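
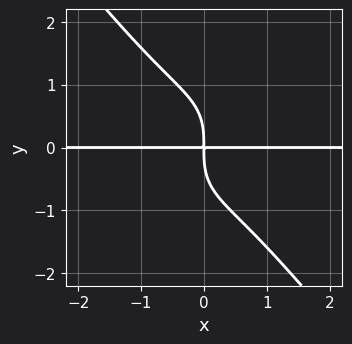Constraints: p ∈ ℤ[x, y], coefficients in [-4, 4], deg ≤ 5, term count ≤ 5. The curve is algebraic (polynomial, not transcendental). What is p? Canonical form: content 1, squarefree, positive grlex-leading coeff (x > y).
(a) The degree is 4 — the shape is more complex than any degree-3 curve.
(b) From the visible intercepts: every point of the x-axis in the box is on the curve.
(c) Together with the visible shape, these determine p as stated.

2*x^3*y + y^4 + 2*x*y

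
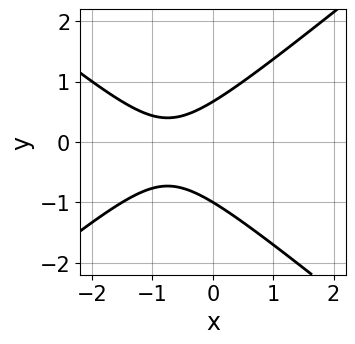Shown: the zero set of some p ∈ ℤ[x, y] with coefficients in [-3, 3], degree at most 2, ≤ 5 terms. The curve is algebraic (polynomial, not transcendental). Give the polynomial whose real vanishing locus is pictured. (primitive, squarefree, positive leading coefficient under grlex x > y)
2*x^2 - 3*y^2 + 3*x - y + 2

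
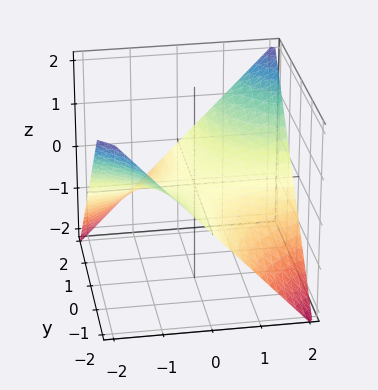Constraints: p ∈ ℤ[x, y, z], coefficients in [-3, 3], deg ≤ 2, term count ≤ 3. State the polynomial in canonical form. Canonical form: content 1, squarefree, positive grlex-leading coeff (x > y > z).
x*y - 2*z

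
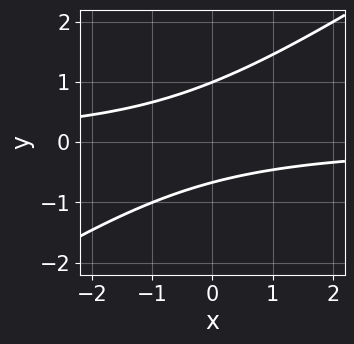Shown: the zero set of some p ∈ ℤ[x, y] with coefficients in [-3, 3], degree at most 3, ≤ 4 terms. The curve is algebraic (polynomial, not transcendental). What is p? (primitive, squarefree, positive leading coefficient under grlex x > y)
2*x*y - 3*y^2 + y + 2

(a) deg p = 2.
(b) Reading off the gridlines: it misses every integer gridline on the x-axis; one y-axis crossing is at y = 1.
(c) Assembling these constraints gives the stated polynomial.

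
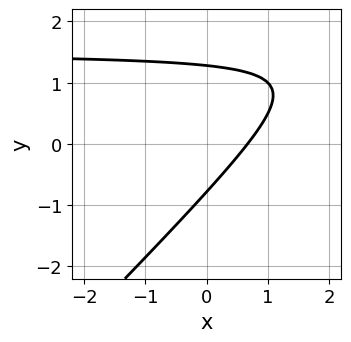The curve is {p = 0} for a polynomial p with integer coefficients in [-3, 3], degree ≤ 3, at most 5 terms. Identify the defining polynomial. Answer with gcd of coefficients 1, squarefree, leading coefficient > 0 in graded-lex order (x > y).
2*x*y - 2*y^2 - 3*x + y + 2

1. The degree is 2 — no degree-1 curve has this shape.
2. Solving for integer coefficients yields p as stated.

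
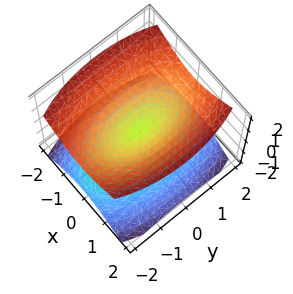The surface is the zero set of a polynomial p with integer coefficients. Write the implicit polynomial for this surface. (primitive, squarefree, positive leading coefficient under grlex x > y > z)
3*x^2 + y^2 - 3*z^2

1. I count 2 distinct pieces. Treating them together as one polynomial.
2. The degree is 2 — a double cone through the origin; a quadric.
3. Symmetries: it's symmetric under x → −x, forcing even powers of x; it's symmetric under z → −z, forcing even powers of z; mirror symmetry y ↦ −y ⇒ only even powers of y.
4. Observable constraints: it crosses the z-axis at the gridline z = 0; it meets the y-axis at y = 0 (among the integer gridlines); it meets the x-axis at x = 0 (among the integer gridlines).
5. These observations pin down the coefficients.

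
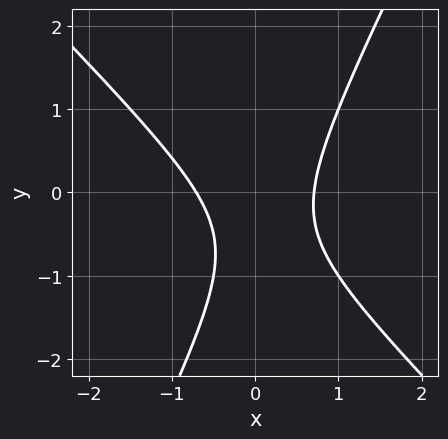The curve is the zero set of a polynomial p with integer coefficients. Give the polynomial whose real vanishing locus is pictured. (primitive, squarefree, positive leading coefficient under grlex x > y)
First, degree: the shape is more complex than any degree-1 curve, so deg p = 2.
Then, observable constraints: it misses every integer gridline on the y-axis.
Finally, matching integer coefficients to the picture gives p.

2*x^2 + x*y - y^2 - y - 1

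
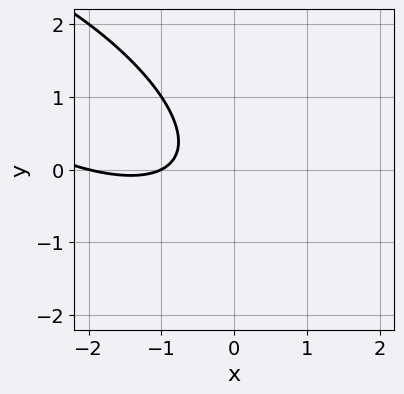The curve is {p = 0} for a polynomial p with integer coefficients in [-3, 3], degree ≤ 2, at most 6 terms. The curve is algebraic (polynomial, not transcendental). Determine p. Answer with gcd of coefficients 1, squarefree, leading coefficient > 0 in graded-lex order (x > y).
x^2 + 2*x*y + 2*y^2 + 3*x + 2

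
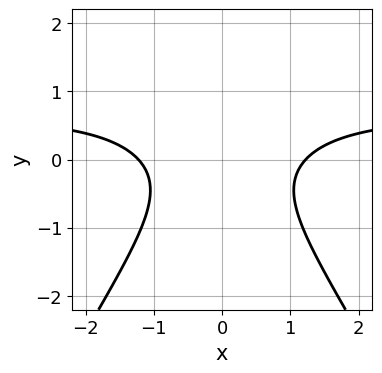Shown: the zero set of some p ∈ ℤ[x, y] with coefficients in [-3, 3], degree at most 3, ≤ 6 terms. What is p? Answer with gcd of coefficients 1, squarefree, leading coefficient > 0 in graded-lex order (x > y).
3*x^2*y - y^3 - 2*x^2 + 3*y^2 + 3

(a) Degree: no degree-2 curve has this shape, so deg p = 3.
(b) Symmetries: it's symmetric under x → −x, forcing even powers of x.
(c) Reading off the gridlines: the curve avoids every integer y-axis point in the box.
(d) Putting this together gives p.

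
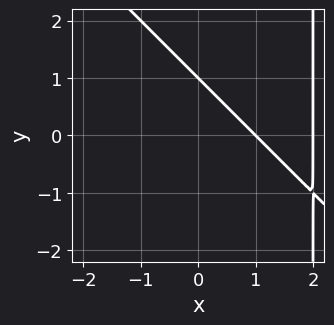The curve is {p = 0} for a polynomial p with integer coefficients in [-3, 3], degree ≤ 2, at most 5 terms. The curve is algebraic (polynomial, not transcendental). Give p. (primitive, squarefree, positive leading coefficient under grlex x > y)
x^2 + x*y - 3*x - 2*y + 2

(a) The degree is 2 — the shape is more complex than any degree-1 curve.
(b) From the axis intercepts and sections: it crosses the y-axis at the gridline y = 1; the x-axis gridline crossings are at x ∈ {1, 2}.
(c) Solving for integer coefficients yields p as stated.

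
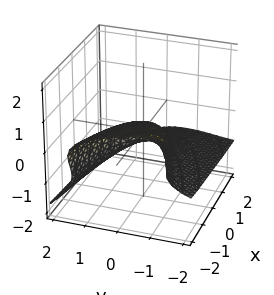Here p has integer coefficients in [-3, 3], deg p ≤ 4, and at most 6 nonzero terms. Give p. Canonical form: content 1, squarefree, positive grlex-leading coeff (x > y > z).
deg p = 3. The shape is more complex than any degree-2 surface.
Reading off the gridlines: it crosses the y-axis at the gridline y = 0; it crosses the x-axis at the gridline x = 0; it meets the z-axis at z = 0 (among the integer gridlines).
Fitting integer coefficients to these (and the overall shape) gives p.

2*y*z^2 + 3*z^3 + y^2 + x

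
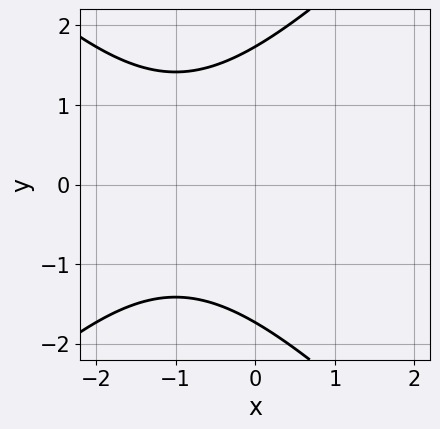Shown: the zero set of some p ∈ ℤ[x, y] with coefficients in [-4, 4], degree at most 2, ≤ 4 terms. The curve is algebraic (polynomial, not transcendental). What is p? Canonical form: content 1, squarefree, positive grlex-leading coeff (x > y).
x^2 - y^2 + 2*x + 3

(a) deg p = 2.
(b) Symmetries: it's symmetric under y → −y, forcing even powers of y.
(c) Reading off the gridlines: the curve avoids every integer x-axis point in the box.
(d) The integer polynomial consistent with all of this is the stated p.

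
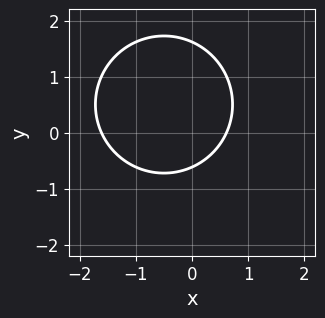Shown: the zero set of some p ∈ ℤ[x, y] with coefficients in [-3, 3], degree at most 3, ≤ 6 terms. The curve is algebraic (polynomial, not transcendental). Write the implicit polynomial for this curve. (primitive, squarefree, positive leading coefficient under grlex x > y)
deg p = 2. No degree-1 curve has this shape.
Putting this together gives p.

x^2 + y^2 + x - y - 1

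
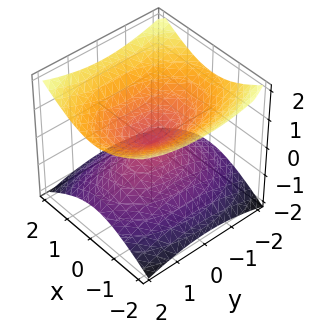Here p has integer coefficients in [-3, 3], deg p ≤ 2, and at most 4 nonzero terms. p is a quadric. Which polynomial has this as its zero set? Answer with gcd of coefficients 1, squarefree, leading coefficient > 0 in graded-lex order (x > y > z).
(a) The degree is 2 — two nappes meeting at a single point; a quadric.
(b) Symmetries: it's symmetric under x → −x, forcing even powers of x; the y ↦ −y reflection is a symmetry, so y appears only in even powers; it's symmetric under z → −z, forcing even powers of z.
(c) Against the integer gridlines: one x-axis crossing is at x = 0; one y-axis crossing is at y = 0; one z-axis crossing is at z = 0.
(d) Solving for integer coefficients yields p as stated.

2*x^2 + y^2 - 3*z^2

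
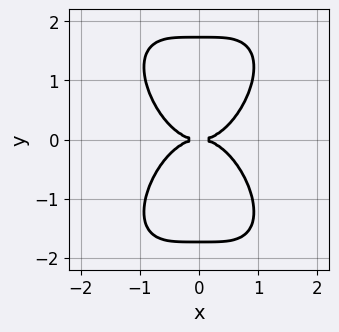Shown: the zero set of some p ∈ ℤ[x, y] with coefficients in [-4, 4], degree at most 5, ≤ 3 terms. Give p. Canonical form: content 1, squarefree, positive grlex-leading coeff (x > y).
First, the degree is 4 — no degree-3 curve has this shape.
Next, symmetries: the x ↦ −x reflection is a symmetry, so x appears only in even powers; it's symmetric under y → −y, forcing even powers of y.
Then, from the visible intercepts: one x-axis crossing is at x = 0; it crosses the y-axis at the gridline y = 0.
Finally, putting this together gives p.

3*x^4 + y^4 - 3*y^2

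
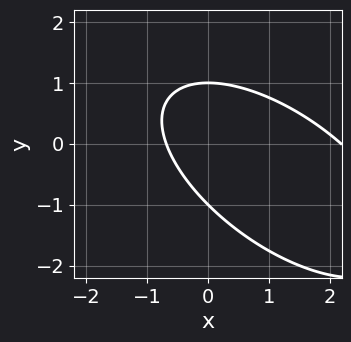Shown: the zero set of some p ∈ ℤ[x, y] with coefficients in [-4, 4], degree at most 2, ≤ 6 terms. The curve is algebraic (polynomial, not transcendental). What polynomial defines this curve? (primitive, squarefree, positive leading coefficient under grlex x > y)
2*x^2 + 3*x*y + 3*y^2 - 3*x - 3

(a) Degree: the shape is more complex than any degree-1 curve, so deg p = 2.
(b) Checking where it meets the axes: the y-axis gridline crossings are at y ∈ {-1, 1}.
(c) Together with the visible shape, these determine p as stated.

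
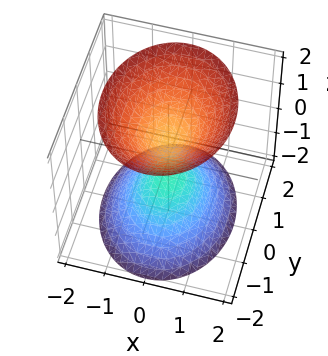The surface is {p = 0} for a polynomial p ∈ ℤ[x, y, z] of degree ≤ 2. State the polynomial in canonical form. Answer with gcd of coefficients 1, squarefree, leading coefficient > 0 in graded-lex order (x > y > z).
(a) There are 2 components.
(b) The degree is 2 — two sheets facing apart; a quadric.
(c) Symmetries: the x ↦ −x reflection is a symmetry, so x appears only in even powers; it's symmetric under y → −y, forcing even powers of y; the z ↦ −z reflection is a symmetry, so z appears only in even powers.
(d) From the visible intercepts: it misses every integer gridline on the y-axis; no x-intercept at any integer in the box.
(e) Matching integer coefficients to the picture gives p.

3*x^2 + 2*y^2 - 2*z^2 + 1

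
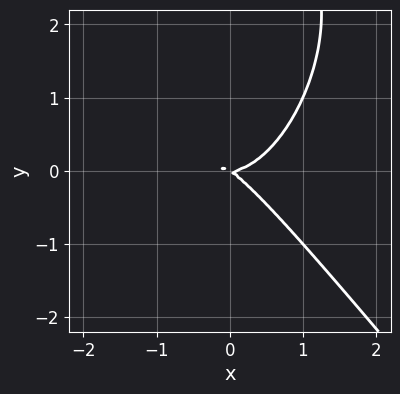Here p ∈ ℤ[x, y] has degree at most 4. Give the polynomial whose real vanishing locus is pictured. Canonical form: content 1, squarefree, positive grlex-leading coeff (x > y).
First, the degree is 3 — the shape is more complex than any degree-2 curve.
Then, from the axis intercepts and sections: it meets the y-axis at y = 0 (among the integer gridlines); it crosses the x-axis at the gridline x = 0.
Finally, together with the visible shape, these determine p as stated.

3*x^3 + x^2*y + y^3 - 2*x*y - 3*y^2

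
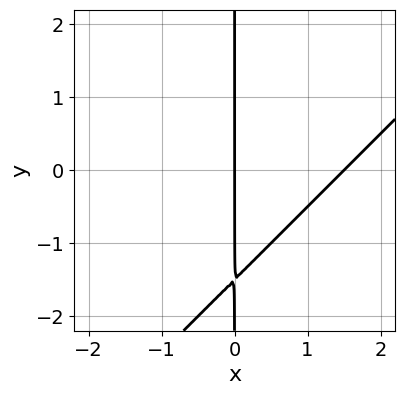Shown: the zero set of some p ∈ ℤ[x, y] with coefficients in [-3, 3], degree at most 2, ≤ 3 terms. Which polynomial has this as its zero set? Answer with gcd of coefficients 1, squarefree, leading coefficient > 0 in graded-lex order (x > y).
2*x^2 - 2*x*y - 3*x

1. Degree: no degree-1 curve has this shape, so deg p = 2.
2. Against the integer gridlines: one x-axis crossing is at x = 0; every point of the y-axis in the box is on the curve.
3. The integer polynomial consistent with all of this is the stated p.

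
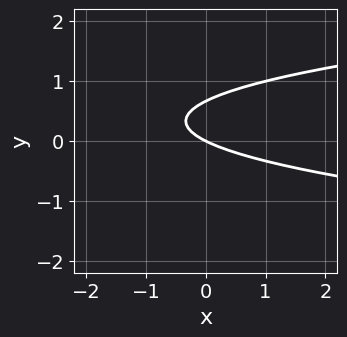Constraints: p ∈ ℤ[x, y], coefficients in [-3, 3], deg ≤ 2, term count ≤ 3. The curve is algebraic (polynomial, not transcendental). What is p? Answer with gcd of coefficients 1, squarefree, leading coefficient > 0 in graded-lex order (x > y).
3*y^2 - x - 2*y

(a) deg p = 2. A generic line meets the curve in up to 2 points.
(b) Checking where it meets the axes: it crosses the y-axis at the gridline y = 0; it meets the x-axis at x = 0 (among the integer gridlines).
(c) Putting this together gives p.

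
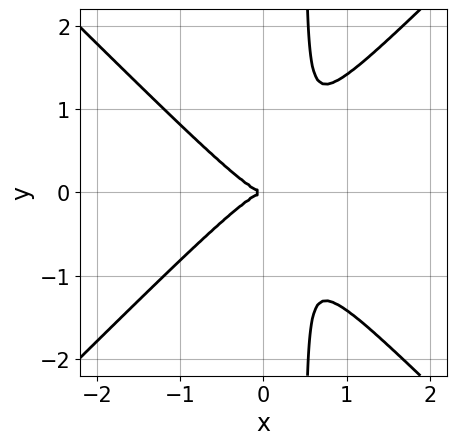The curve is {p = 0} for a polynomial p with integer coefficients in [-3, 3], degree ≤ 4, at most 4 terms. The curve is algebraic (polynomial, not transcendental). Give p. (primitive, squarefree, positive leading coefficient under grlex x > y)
1. deg p = 3. The shape is more complex than any degree-2 curve.
2. Symmetries: it's symmetric under y → −y, forcing even powers of y.
3. Observable constraints: one y-axis crossing is at y = 0; one x-axis crossing is at x = 0.
4. These observations pin down the coefficients.

2*x^3 - 2*x*y^2 + y^2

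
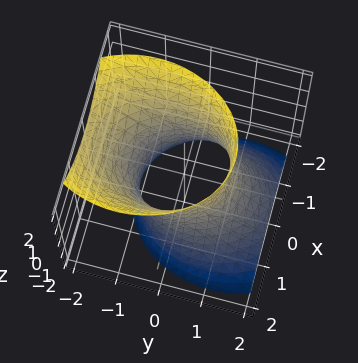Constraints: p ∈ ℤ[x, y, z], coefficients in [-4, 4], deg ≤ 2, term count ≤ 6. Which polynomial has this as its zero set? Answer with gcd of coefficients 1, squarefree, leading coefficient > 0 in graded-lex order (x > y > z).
3*x^2 + 2*y^2 + 2*y*z - z^2 - 3

Degree: a generic line meets the surface in up to 2 points, so deg p = 2.
Observable constraints: among the integer gridlines, it crosses the x-axis at x ∈ {-1, 1}; it misses every integer gridline on the z-axis.
The integer polynomial consistent with all of this is the stated p.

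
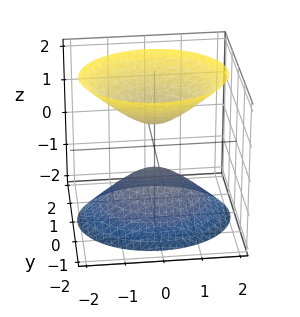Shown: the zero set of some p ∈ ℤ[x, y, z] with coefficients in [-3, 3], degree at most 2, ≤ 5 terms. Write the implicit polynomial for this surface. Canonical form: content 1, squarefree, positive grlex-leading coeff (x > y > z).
First, there are 2 components. Treating them together as one polynomial.
Next, deg p = 2. Two sheets facing apart; a quadric.
Next, symmetries: mirror symmetry z ↦ −z ⇒ only even powers of z; it's symmetric under y → −y, forcing even powers of y; it's symmetric under x → −x, forcing even powers of x.
Then, checking where it meets the axes: the surface avoids every integer x-axis point in the box; no y-intercept at any integer in the box.
Finally, matching integer coefficients to the picture gives p.

2*x^2 + 3*y^2 - 2*z^2 + 1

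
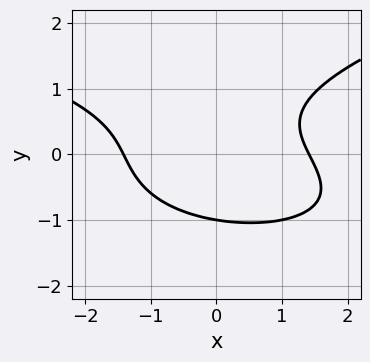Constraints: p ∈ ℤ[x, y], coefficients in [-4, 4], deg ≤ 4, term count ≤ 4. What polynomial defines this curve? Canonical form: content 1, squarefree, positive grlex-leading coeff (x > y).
(a) Degree: a generic line meets the curve in up to 3 points, so deg p = 3.
(b) Observable constraints: it crosses the y-axis at the gridline y = -1.
(c) Matching integer coefficients to the picture gives p.

2*y^3 - x^2 - x*y + 2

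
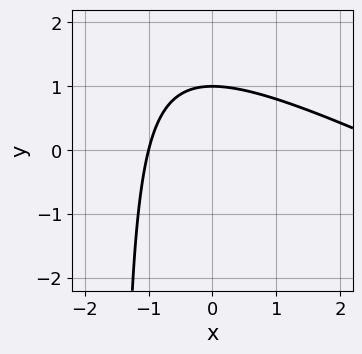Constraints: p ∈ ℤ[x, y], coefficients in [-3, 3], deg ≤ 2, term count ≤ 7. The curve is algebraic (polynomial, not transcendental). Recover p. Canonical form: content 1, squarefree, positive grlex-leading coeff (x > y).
x^2 + 2*x*y - 2*x + 3*y - 3

(a) Degree: the shape is more complex than any degree-1 curve, so deg p = 2.
(b) Checking where it meets the axes: it meets the x-axis at x = -1 (among the integer gridlines); one y-axis crossing is at y = 1.
(c) Solving for integer coefficients yields p as stated.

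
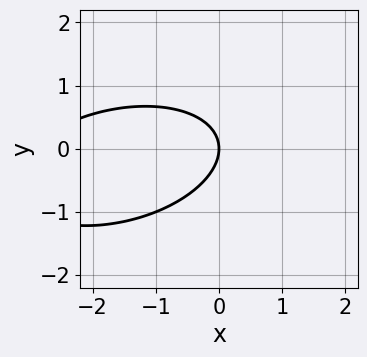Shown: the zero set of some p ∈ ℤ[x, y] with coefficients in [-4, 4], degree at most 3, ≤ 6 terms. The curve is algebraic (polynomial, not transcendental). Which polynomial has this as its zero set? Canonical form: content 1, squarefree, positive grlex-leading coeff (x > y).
x^2 - x*y + 3*y^2 + 3*x

(a) deg p = 2. No degree-1 curve has this shape.
(b) From the visible intercepts: one x-axis crossing is at x = 0; it meets the y-axis at y = 0 (among the integer gridlines).
(c) Matching integer coefficients to the picture gives p.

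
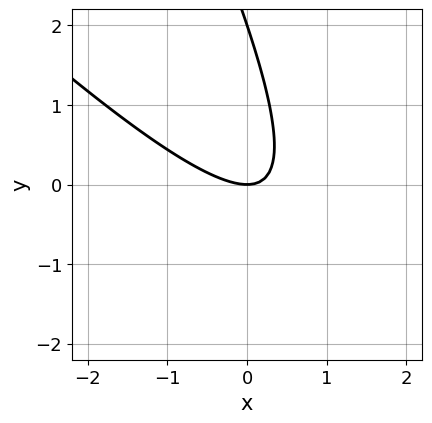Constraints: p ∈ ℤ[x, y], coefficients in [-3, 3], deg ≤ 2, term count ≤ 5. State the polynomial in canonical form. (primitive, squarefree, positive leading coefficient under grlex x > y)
2*x^2 + 3*x*y + y^2 - 2*y

1. The degree is 2 — no degree-1 curve has this shape.
2. Against the integer gridlines: the y-axis gridline crossings are at y ∈ {0, 2}; one x-axis crossing is at x = 0.
3. Solving for integer coefficients yields p as stated.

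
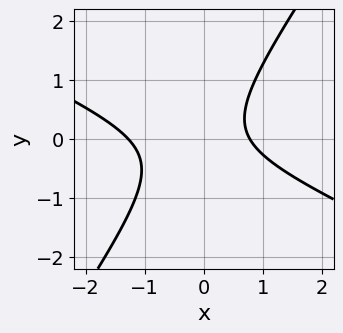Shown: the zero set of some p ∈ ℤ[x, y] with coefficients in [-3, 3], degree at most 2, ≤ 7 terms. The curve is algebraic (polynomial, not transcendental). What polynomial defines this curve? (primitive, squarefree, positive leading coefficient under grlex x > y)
First, degree: no degree-1 curve has this shape, so deg p = 2.
Next, observable constraints: it misses every integer gridline on the y-axis.
Finally, these observations pin down the coefficients.

2*x^2 + 3*x*y - 3*y^2 + x - 2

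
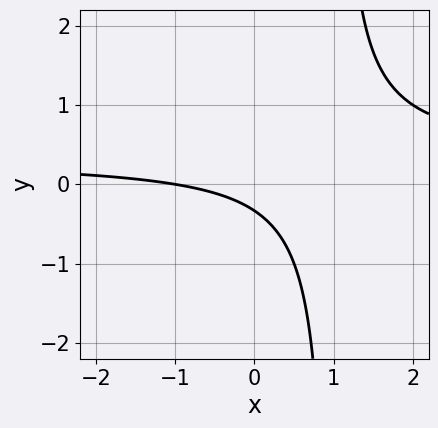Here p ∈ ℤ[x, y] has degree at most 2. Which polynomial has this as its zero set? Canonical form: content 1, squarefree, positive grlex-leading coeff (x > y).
3*x*y - x - 3*y - 1

The degree is 2 — a generic line meets the curve in up to 2 points.
Against the integer gridlines: it meets the x-axis at x = -1 (among the integer gridlines).
These observations pin down the coefficients.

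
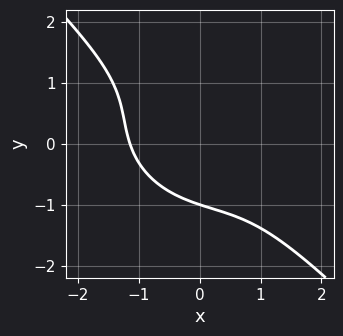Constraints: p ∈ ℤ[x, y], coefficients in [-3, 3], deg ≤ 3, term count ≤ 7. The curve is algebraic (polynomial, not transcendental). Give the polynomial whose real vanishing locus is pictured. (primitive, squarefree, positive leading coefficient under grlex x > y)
(a) deg p = 3. No degree-2 curve has this shape.
(b) Observable constraints: one y-axis crossing is at y = -1.
(c) Fitting integer coefficients to these (and the overall shape) gives p.

2*x^3 + 2*x^2*y + 3*x*y^2 + 3*y^3 + 3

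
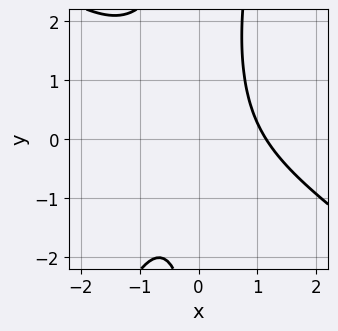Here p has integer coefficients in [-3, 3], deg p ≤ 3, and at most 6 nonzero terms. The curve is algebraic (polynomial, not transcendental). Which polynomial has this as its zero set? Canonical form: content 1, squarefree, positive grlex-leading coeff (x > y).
2*x^3 + 2*x^2*y - x*y^2 + 2*x*y - 3

1. The degree is 3 — a generic line meets the curve in up to 3 points.
2. Observable constraints: the curve avoids every integer y-axis point in the box.
3. These observations pin down the coefficients.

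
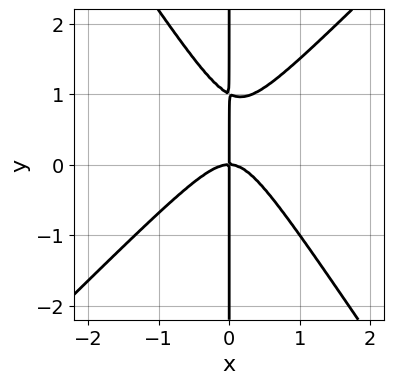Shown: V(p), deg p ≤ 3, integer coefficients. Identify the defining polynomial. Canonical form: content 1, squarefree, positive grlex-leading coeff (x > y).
3*x^3 - x^2*y - 2*x*y^2 + 2*x*y

The degree is 3 — a generic line meets the curve in up to 3 points.
From the axis intercepts and sections: every point of the y-axis in the box is on the curve; it crosses the x-axis at the gridline x = 0.
Assembling these constraints gives the stated polynomial.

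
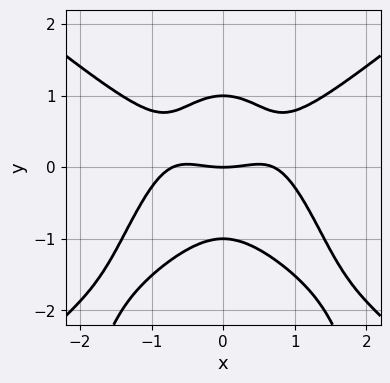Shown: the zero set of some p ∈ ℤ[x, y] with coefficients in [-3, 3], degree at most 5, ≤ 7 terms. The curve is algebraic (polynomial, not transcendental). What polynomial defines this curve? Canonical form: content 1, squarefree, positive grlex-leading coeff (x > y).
(a) Degree: no degree-3 curve has this shape, so deg p = 4.
(b) Symmetries: mirror symmetry x ↦ −x ⇒ only even powers of x.
(c) Observable constraints: one x-axis crossing is at x = 0; among the integer gridlines, it crosses the y-axis at y ∈ {-1, 0, 1}.
(d) These observations pin down the coefficients.

2*x^4 - 3*x^2*y^2 - 3*y^3 - x^2 + 3*y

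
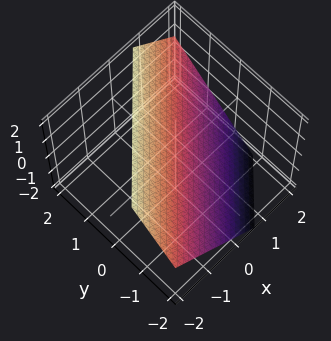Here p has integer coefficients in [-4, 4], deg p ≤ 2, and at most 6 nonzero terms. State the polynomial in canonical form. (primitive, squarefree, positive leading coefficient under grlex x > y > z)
3*x - 3*y + 3*z - 2

(a) The degree is 1 — the surface is flat (a plane).
(b) Matching integer coefficients to the picture gives p.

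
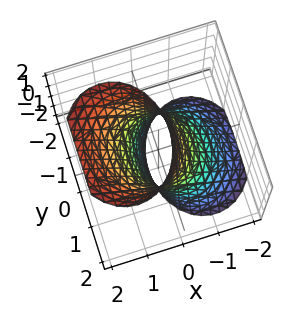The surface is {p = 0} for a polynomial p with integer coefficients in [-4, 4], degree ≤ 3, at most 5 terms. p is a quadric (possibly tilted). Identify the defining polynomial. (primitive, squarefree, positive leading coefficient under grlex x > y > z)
3*x^2 - 3*x*z + 2*y^2 - 2

Degree: a generic line meets the surface in up to 2 points, so deg p = 2.
Checking where it meets the axes: the y-axis gridline crossings are at y ∈ {-1, 1}; no z-intercept at any integer in the box.
Fitting integer coefficients to these (and the overall shape) gives p.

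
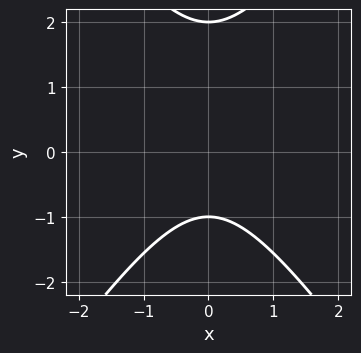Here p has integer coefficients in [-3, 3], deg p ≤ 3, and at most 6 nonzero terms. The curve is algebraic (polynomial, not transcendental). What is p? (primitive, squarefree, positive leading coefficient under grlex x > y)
(a) deg p = 2. A generic line meets the curve in up to 2 points.
(b) Symmetries: the x ↦ −x reflection is a symmetry, so x appears only in even powers.
(c) Reading off the gridlines: the curve avoids every integer x-axis point in the box; among the integer gridlines, it crosses the y-axis at y ∈ {-1, 2}.
(d) Matching integer coefficients to the picture gives p.

2*x^2 - y^2 + y + 2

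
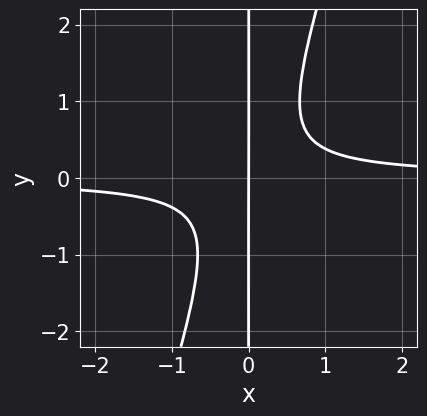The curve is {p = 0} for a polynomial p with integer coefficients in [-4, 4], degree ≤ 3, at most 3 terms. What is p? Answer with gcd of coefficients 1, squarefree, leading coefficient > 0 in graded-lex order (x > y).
3*x^2*y - x*y^2 - x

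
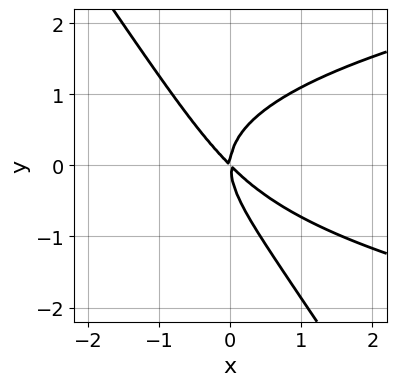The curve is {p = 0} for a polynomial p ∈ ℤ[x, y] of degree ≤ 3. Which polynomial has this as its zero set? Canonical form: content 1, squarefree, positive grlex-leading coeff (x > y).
3*x*y^2 + 2*y^3 - 3*x^2 - 3*x*y

First, the degree is 3 — a generic line meets the curve in up to 3 points.
Next, reading off the gridlines: one x-axis crossing is at x = 0; one y-axis crossing is at y = 0.
Finally, the integer polynomial consistent with all of this is the stated p.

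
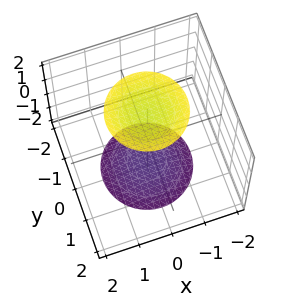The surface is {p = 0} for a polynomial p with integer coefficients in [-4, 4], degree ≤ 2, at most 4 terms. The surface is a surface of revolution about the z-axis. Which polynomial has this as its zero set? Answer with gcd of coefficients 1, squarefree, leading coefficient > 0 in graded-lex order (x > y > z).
x^2 + y^2 - z^2 + 3

1. There are 2 components. They look like related sheets of one shape, so recover p as a whole.
2. The degree is 2 — a generic line meets the surface in up to 2 points.
3. By symmetry, the z-axis is an axis of rotation, so x and y enter only as x² + y².
4. From the visible intercepts: a circular section at z = -2 has radius exactly 1; the surface avoids every integer y-axis point in the box; no x-intercept at any integer in the box.
5. Matching integer coefficients to the picture gives p.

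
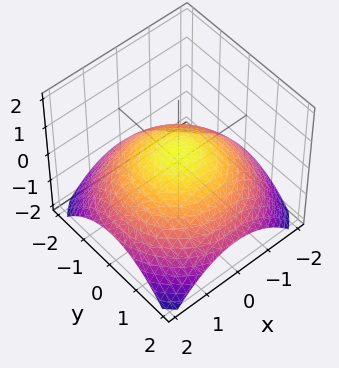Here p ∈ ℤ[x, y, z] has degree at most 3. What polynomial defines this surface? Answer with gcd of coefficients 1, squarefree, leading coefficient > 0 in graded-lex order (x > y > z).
x^2 + y^2 + 3*z - 1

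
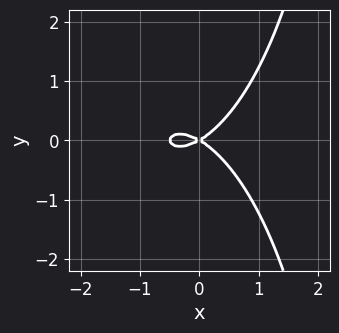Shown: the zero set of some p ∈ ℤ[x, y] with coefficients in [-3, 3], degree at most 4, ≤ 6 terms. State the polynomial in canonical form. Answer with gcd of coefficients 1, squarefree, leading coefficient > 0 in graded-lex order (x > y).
(a) The degree is 3 — no degree-2 curve has this shape.
(b) Symmetries: it's symmetric under y → −y, forcing even powers of y.
(c) Reading off the gridlines: one y-axis crossing is at y = 0; it crosses the x-axis at the gridline x = 0.
(d) These observations pin down the coefficients.

2*x^3 + x*y^2 + x^2 - 3*y^2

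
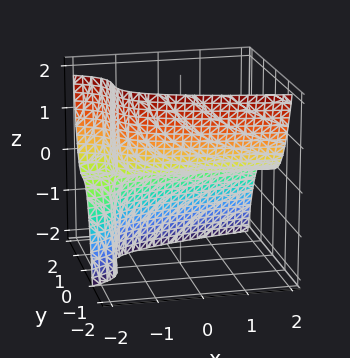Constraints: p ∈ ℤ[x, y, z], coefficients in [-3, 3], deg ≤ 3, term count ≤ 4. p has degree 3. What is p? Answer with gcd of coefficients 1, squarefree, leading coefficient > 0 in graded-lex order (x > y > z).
3*y^3 + 2*x*z + 3*z

1. deg p = 3. The shape is more complex than any degree-2 surface.
2. From the visible intercepts: it meets the y-axis at y = 0 (among the integer gridlines); it meets the z-axis at z = 0 (among the integer gridlines).
3. Putting this together gives p. Check: (1, 0, 0) on the x-axis lies on the surface, and p(1, 0, 0) = 0. ✓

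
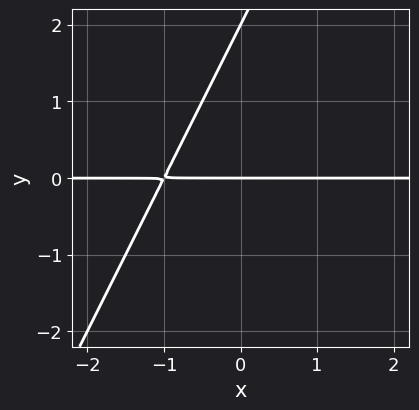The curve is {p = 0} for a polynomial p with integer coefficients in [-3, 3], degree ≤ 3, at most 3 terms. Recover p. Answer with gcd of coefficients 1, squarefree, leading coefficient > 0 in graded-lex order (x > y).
2*x*y - y^2 + 2*y

1. deg p = 2.
2. Reading off the gridlines: among the integer gridlines, it crosses the y-axis at y ∈ {0, 2}; every point of the x-axis in the box is on the curve.
3. The integer polynomial consistent with all of this is the stated p.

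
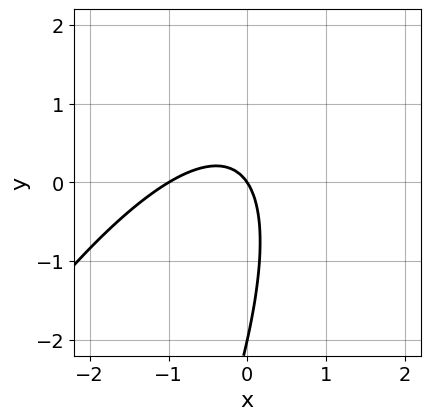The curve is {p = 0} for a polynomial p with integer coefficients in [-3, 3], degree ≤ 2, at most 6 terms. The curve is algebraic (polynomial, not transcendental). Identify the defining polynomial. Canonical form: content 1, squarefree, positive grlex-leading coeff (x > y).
3*x^2 - 3*x*y + y^2 + 3*x + 2*y

Degree: a generic line meets the curve in up to 2 points, so deg p = 2.
From the axis intercepts and sections: among the integer gridlines, it crosses the x-axis at x ∈ {-1, 0}; among the integer gridlines, it crosses the y-axis at y ∈ {-2, 0}.
Solving for integer coefficients yields p as stated.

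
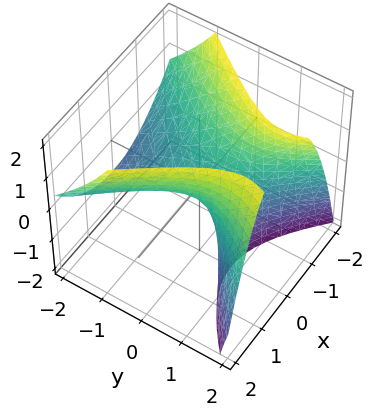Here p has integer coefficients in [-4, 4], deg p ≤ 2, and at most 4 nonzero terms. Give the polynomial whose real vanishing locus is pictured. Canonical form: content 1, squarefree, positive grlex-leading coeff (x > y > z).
3*x^2 - 2*y^2 + 3*y*z - 3*z

1. The degree is 2 — no degree-1 surface has this shape.
2. Against the integer gridlines: one y-axis crossing is at y = 0; it meets the z-axis at z = 0 (among the integer gridlines).
3. Solving for integer coefficients yields p as stated.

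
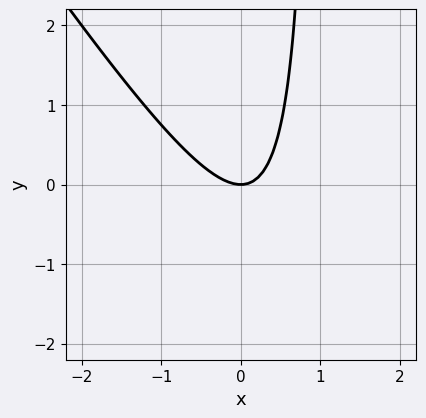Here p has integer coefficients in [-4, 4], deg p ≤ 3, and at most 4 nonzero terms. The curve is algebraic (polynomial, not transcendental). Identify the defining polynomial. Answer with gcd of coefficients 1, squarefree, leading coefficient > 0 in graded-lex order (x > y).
3*x^2 + 2*x*y - 2*y

(a) The degree is 2 — a generic line meets the curve in up to 2 points.
(b) From the visible intercepts: it meets the x-axis at x = 0 (among the integer gridlines); one y-axis crossing is at y = 0.
(c) Together with the visible shape, these determine p as stated.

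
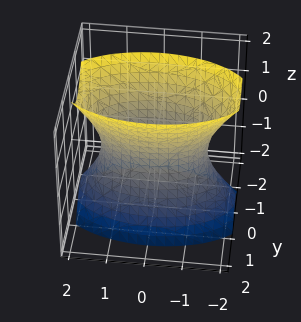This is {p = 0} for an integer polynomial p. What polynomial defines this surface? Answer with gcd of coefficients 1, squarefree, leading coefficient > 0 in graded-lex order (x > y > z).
x^2 + 3*y^2 - z^2 - 2

First, degree: one connected sheet with a waist; a quadric, so deg p = 2.
Then, symmetries: mirror symmetry y ↦ −y ⇒ only even powers of y; the z ↦ −z reflection is a symmetry, so z appears only in even powers; the x ↦ −x reflection is a symmetry, so x appears only in even powers.
Then, from the visible intercepts: no z-intercept at any integer in the box.
Finally, the integer polynomial consistent with all of this is the stated p.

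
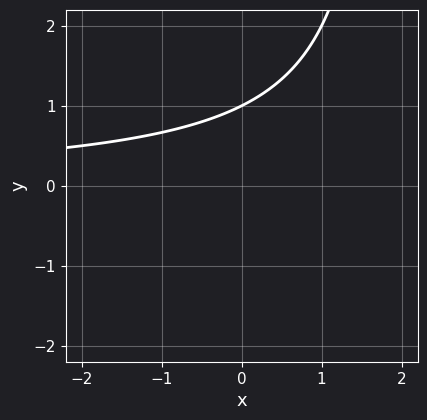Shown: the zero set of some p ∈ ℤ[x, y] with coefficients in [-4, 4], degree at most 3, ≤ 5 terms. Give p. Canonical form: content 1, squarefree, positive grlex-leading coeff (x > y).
x*y - 2*y + 2

(a) Degree: no degree-1 curve has this shape, so deg p = 2.
(b) Checking where it meets the axes: it misses every integer gridline on the x-axis; it meets the y-axis at y = 1 (among the integer gridlines).
(c) Fitting integer coefficients to these (and the overall shape) gives p.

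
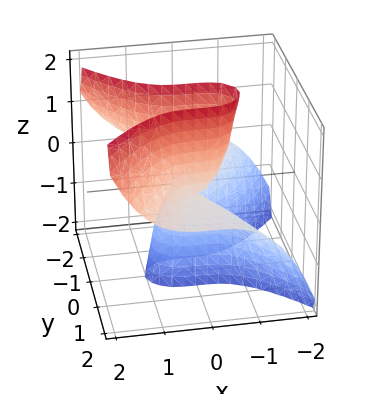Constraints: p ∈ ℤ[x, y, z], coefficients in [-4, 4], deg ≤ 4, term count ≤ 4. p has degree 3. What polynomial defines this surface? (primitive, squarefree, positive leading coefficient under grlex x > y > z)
First, the degree is 3 — the shape is more complex than any degree-2 surface.
Next, checking where it meets the axes: one x-axis crossing is at x = 0; it meets the z-axis at z = 0 (among the integer gridlines).
Finally, assembling these constraints gives the stated polynomial.

2*x^3 - 3*y^2*z + z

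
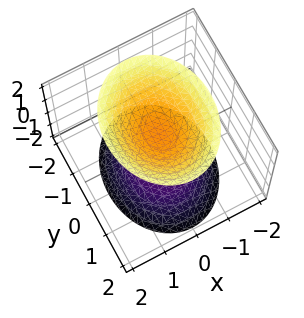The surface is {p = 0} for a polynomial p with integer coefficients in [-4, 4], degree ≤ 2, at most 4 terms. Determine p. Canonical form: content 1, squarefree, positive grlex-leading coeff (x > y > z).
3*x^2 + 2*y^2 - 2*z^2 + 2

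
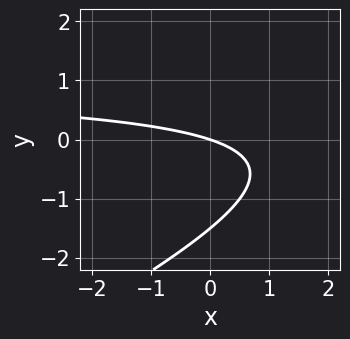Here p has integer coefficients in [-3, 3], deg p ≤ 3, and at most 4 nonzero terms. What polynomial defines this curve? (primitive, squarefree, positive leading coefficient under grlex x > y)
x*y - 2*y^2 - x - 3*y

First, deg p = 2.
Then, checking where it meets the axes: it crosses the x-axis at the gridline x = 0; it crosses the y-axis at the gridline y = 0.
Finally, putting this together gives p.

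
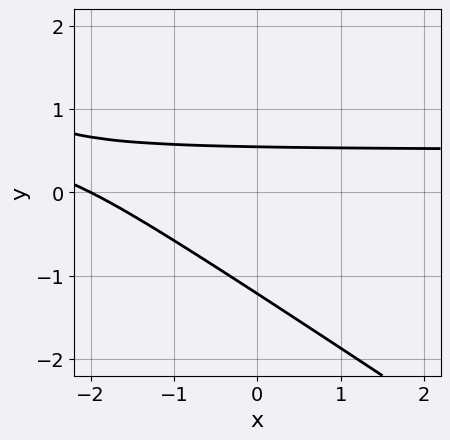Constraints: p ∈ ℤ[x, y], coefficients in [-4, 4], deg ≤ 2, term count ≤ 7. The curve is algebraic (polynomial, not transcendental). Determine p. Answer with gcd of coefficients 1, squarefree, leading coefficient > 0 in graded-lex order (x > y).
2*x*y + 3*y^2 - x + 2*y - 2

deg p = 2.
Observable constraints: one x-axis crossing is at x = -2.
The integer polynomial consistent with all of this is the stated p.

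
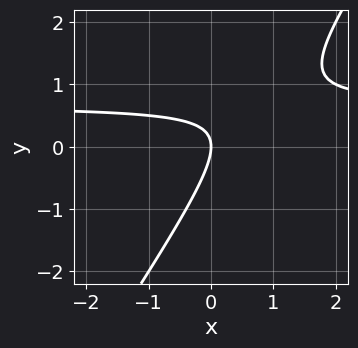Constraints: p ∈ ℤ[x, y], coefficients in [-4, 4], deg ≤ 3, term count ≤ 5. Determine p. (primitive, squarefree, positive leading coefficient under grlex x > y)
3*x*y - 2*y^2 - 2*x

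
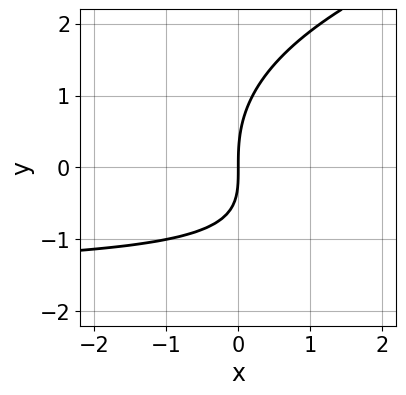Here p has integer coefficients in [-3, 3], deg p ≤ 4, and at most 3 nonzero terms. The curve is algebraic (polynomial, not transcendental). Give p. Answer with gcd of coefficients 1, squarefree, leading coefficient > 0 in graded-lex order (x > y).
First, deg p = 3. No degree-2 curve has this shape.
Then, against the integer gridlines: it crosses the x-axis at the gridline x = 0; one y-axis crossing is at y = 0.
Finally, these observations pin down the coefficients.

y^3 - 2*x*y - 3*x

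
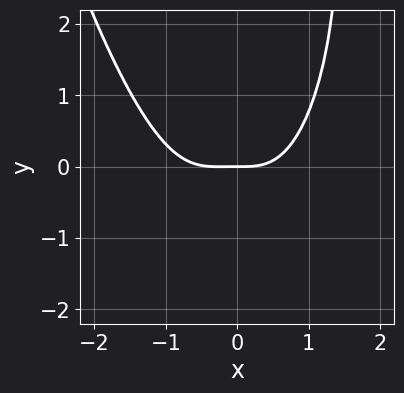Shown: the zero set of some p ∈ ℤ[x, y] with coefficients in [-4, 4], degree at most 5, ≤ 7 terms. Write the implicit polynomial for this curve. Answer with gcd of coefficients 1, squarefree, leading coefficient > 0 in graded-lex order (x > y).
First, degree: no degree-3 curve has this shape, so deg p = 4.
Then, against the integer gridlines: it crosses the y-axis at the gridline y = 0; it crosses the x-axis at the gridline x = 0.
Finally, putting this together gives p.

3*x^4 + x^3 - 3*x^2*y + x*y^2 - 3*y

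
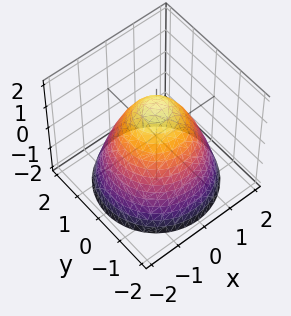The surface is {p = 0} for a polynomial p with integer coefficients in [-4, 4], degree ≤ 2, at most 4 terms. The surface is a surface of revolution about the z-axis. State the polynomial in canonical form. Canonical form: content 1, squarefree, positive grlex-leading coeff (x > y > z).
(a) Degree: a generic line meets the surface in up to 2 points, so deg p = 2.
(b) Symmetries: the surface is invariant under rotation about z: p = q(x² + y², z).
(c) From the axis intercepts and sections: a circular section at z = 0 has radius between 1 and 2.
(d) Assembling these constraints gives the stated polynomial.

2*x^2 + 2*y^2 + 2*z - 3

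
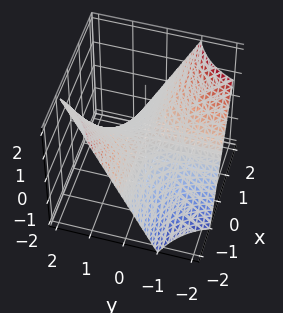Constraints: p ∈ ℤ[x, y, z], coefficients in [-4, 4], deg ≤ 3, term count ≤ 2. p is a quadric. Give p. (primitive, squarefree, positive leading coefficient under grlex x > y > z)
Degree: a saddle surface; a quadric, so deg p = 2.
Checking where it meets the axes: it crosses the z-axis at the gridline z = 0; the visible x-axis segment lies entirely on the surface.
The integer polynomial consistent with all of this is the stated p.

x*y + z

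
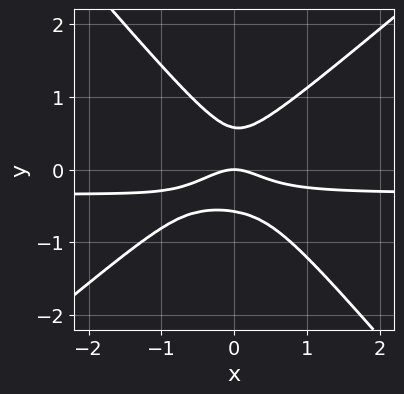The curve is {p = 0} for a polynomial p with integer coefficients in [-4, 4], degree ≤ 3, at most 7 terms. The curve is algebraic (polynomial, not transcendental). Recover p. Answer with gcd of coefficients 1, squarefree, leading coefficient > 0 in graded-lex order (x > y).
3*x^2*y - x*y^2 - 3*y^3 + x^2 + y

(a) deg p = 3. The shape is more complex than any degree-2 curve.
(b) From the visible intercepts: it crosses the x-axis at the gridline x = 0; one y-axis crossing is at y = 0.
(c) Solving for integer coefficients yields p as stated.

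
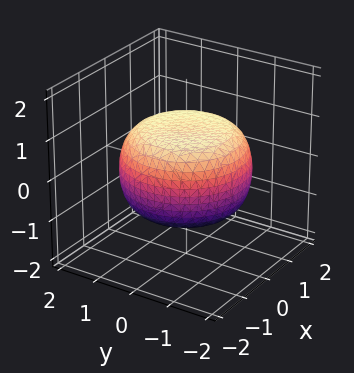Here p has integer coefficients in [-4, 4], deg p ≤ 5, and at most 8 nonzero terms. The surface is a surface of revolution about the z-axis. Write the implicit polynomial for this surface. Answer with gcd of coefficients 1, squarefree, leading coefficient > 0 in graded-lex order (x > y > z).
x^4 + 2*x^2*y^2 + y^4 - x^2 - y^2 + 3*z^2 - 3

Degree: the shape is more complex than any degree-3 surface, so deg p = 4.
Symmetries: every cross-section ⟂ z is a circle, so x, y appear only via x² + y².
Against the integer gridlines: a circular section at z = 0 has radius between 1 and 2; among the integer gridlines, it crosses the z-axis at z ∈ {-1, 1}.
Matching integer coefficients to the picture gives p.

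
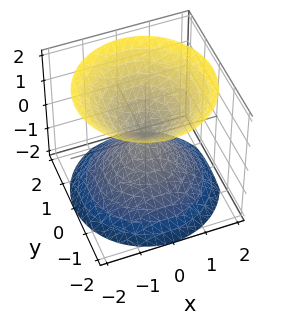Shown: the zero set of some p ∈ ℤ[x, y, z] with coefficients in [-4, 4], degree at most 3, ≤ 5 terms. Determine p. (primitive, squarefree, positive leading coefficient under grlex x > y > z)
x^2 + y^2 - z^2

1. I count 2 distinct pieces.
2. deg p = 2.
3. Symmetries: every cross-section ⟂ z is a circle, so x, y appear only via x² + y²; the z ↦ −z reflection is a symmetry, so z appears only in even powers.
4. Observable constraints: a circular section at z = -1 has radius exactly 1; it crosses the y-axis at the gridline y = 0; it crosses the x-axis at the gridline x = 0.
5. Together with the visible shape, these determine p as stated.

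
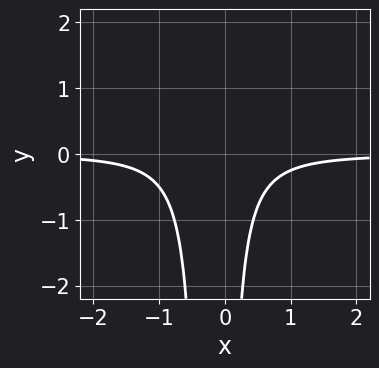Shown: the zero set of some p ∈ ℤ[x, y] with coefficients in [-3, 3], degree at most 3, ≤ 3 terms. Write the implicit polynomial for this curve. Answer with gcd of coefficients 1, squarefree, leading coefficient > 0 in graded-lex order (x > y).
Degree: the shape is more complex than any degree-2 curve, so deg p = 3.
Against the integer gridlines: no y-intercept at any integer in the box; no x-intercept at any integer in the box.
Assembling these constraints gives the stated polynomial.

3*x^2*y + x*y + 1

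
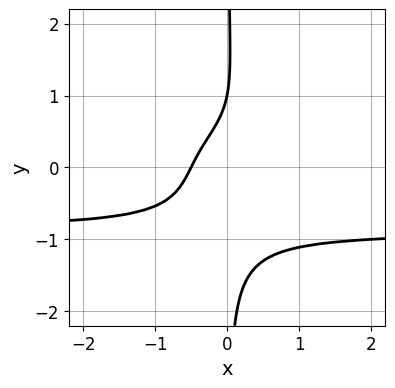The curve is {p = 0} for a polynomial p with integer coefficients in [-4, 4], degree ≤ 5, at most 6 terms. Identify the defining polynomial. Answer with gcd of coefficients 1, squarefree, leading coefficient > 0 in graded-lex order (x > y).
(a) Degree: the shape is more complex than any degree-3 curve, so deg p = 4.
(b) From the axis intercepts and sections: it crosses the y-axis at the gridline y = 1.
(c) These observations pin down the coefficients.

3*x*y^3 + 2*x - y + 1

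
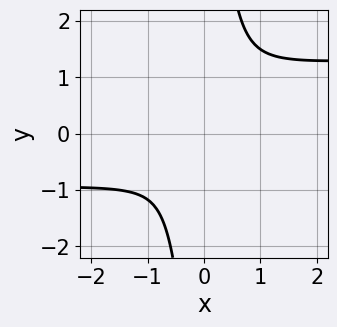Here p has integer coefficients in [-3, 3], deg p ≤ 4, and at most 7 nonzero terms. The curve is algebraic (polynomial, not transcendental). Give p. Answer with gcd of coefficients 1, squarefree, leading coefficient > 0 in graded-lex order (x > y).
2*x^2*y^2 + 2*x*y^3 - x^2*y - 3*x^2 - 3*y^2

The degree is 4 — no degree-3 curve has this shape.
Solving for integer coefficients yields p as stated.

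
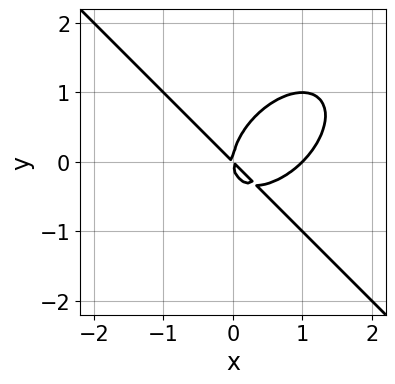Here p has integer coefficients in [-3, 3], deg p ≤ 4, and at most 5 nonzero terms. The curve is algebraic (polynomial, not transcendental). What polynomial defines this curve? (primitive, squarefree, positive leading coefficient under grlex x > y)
x^3 + y^3 - x^2 - x*y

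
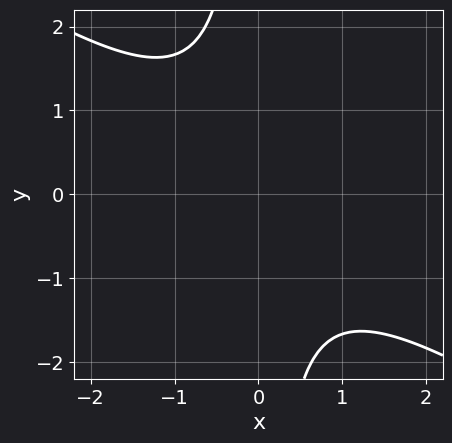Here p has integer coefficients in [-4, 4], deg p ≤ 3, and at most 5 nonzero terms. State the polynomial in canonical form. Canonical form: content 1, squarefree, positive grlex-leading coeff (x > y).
2*x^2 + 3*x*y + 3

(a) Degree: no degree-1 curve has this shape, so deg p = 2.
(b) Reading off the gridlines: it misses every integer gridline on the y-axis; it misses every integer gridline on the x-axis.
(c) Solving for integer coefficients yields p as stated.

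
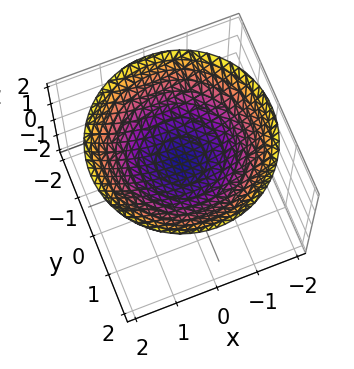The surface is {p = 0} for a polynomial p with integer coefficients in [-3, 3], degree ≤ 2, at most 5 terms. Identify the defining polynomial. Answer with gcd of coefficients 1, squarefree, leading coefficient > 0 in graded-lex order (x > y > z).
x^2 + y^2 - 3*z + 2

Degree: a generic line meets the surface in up to 2 points, so deg p = 2.
Symmetries: rotational symmetry about the z-axis ⇒ p depends on x, y only through x² + y².
Observable constraints: a circular section at z = 1 has radius exactly 1; the surface avoids every integer y-axis point in the box; it misses every integer gridline on the x-axis.
Putting this together gives p.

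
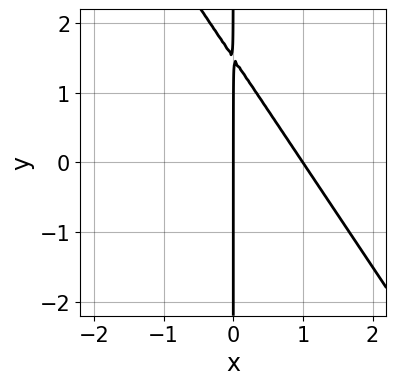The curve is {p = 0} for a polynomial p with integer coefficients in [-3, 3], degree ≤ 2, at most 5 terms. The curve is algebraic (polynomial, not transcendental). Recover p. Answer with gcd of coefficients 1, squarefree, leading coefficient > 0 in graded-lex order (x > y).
3*x^2 + 2*x*y - 3*x

(a) The degree is 2 — a generic line meets the curve in up to 2 points.
(b) From the visible intercepts: among the integer gridlines, it crosses the x-axis at x ∈ {0, 1}; every point of the y-axis in the box is on the curve.
(c) Matching integer coefficients to the picture gives p.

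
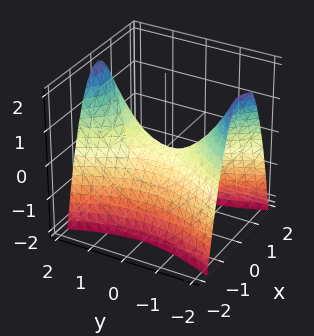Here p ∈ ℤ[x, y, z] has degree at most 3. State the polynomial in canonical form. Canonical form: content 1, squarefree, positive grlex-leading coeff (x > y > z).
First, deg p = 2. A hyperbolic paraboloid; a quadric.
Then, symmetries: mirror symmetry x ↦ −x ⇒ only even powers of x; the y ↦ −y reflection is a symmetry, so y appears only in even powers.
Next, checking where it meets the axes: it crosses the y-axis at the gridline y = 0; it crosses the x-axis at the gridline x = 0; it meets the z-axis at z = 0 (among the integer gridlines).
Finally, assembling these constraints gives the stated polynomial.

3*x^2 - y^2 + 2*z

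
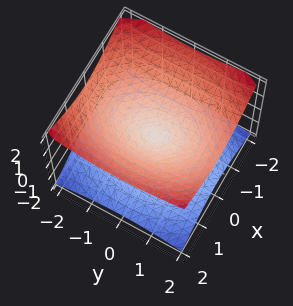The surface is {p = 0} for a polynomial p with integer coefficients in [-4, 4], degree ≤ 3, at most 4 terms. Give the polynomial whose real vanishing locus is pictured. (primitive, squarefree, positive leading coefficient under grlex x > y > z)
1. deg p = 2.
2. Symmetries: the x ↦ −x reflection is a symmetry, so x appears only in even powers; it's symmetric under z → −z, forcing even powers of z; the y ↦ −y reflection is a symmetry, so y appears only in even powers.
3. Reading off the gridlines: it meets the z-axis at z = 0 (among the integer gridlines); it meets the x-axis at x = 0 (among the integer gridlines).
4. Solving for integer coefficients yields p as stated.

2*x^2 + y^2 - 3*z^2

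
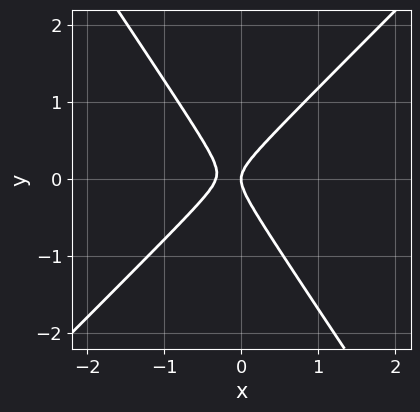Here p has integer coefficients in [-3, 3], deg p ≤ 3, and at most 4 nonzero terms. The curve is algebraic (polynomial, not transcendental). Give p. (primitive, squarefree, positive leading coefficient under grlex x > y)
1. The degree is 2 — the shape is more complex than any degree-1 curve.
2. Against the integer gridlines: it meets the y-axis at y = 0 (among the integer gridlines); one x-axis crossing is at x = 0.
3. Matching integer coefficients to the picture gives p.

3*x^2 - x*y - 2*y^2 + x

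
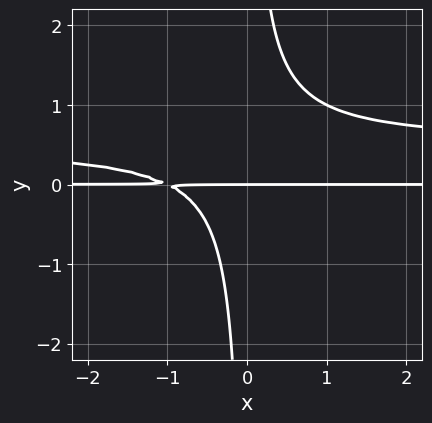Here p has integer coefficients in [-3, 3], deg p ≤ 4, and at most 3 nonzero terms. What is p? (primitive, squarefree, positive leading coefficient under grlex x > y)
First, degree: no degree-2 curve has this shape, so deg p = 3.
Then, checking where it meets the axes: every point of the x-axis in the box is on the curve; it crosses the y-axis at the gridline y = 0.
Finally, fitting integer coefficients to these (and the overall shape) gives p.

2*x*y^2 - x*y - y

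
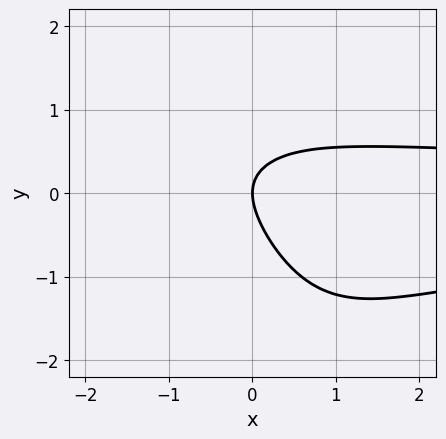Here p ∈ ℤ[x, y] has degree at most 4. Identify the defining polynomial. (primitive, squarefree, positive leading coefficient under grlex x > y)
x^2*y^2 + 2*x*y + 2*y^2 - 2*x

(a) deg p = 4. No degree-3 curve has this shape.
(b) Against the integer gridlines: it crosses the y-axis at the gridline y = 0; it meets the x-axis at x = 0 (among the integer gridlines).
(c) Matching integer coefficients to the picture gives p.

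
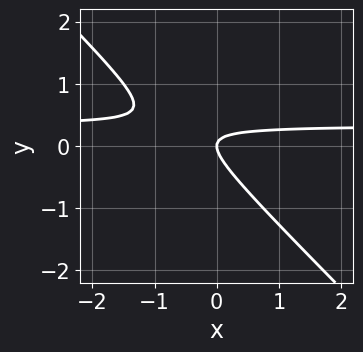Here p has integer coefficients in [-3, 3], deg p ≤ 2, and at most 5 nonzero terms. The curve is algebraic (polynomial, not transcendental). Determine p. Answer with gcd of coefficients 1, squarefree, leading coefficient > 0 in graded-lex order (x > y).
First, the degree is 2 — a generic line meets the curve in up to 2 points.
Then, checking where it meets the axes: one y-axis crossing is at y = 0; one x-axis crossing is at x = 0.
Finally, matching integer coefficients to the picture gives p.

3*x*y + 3*y^2 - x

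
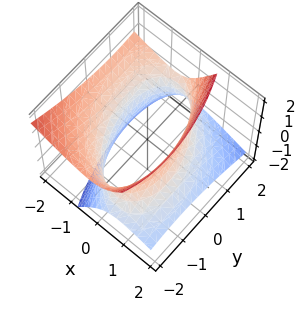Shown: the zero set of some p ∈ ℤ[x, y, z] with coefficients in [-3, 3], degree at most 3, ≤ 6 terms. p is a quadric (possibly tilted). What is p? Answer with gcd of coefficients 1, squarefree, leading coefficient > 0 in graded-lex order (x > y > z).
2*x^2 + x*y + 3*x*z + y^2 - 2*z^2 - 3

The degree is 2 — a generic line meets the surface in up to 2 points.
Reading off the gridlines: the surface avoids every integer z-axis point in the box.
Together with the visible shape, these determine p as stated.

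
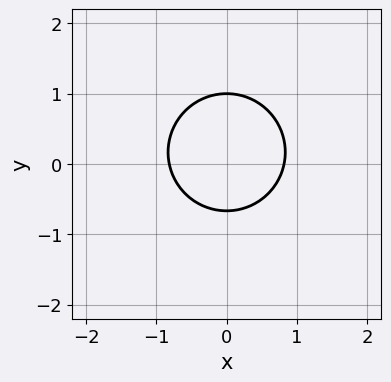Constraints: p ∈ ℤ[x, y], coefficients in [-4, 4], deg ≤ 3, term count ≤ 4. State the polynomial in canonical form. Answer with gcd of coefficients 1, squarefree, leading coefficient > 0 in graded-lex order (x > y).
3*x^2 + 3*y^2 - y - 2

(a) The degree is 2 — a generic line meets the curve in up to 2 points.
(b) Symmetries: it's symmetric under x → −x, forcing even powers of x.
(c) Against the integer gridlines: one y-axis crossing is at y = 1.
(d) The integer polynomial consistent with all of this is the stated p.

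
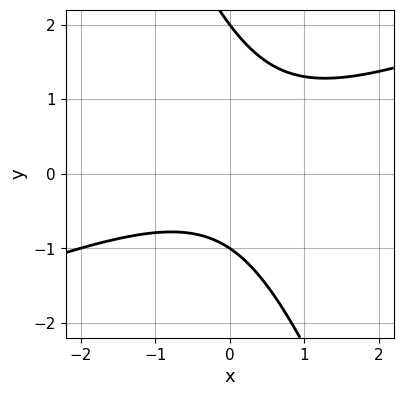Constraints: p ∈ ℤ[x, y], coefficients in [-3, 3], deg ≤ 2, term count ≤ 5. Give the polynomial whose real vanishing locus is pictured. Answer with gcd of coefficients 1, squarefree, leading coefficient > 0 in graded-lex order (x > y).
1. deg p = 2.
2. Reading off the gridlines: the curve avoids every integer x-axis point in the box; the y-axis gridline crossings are at y ∈ {-1, 2}.
3. Matching integer coefficients to the picture gives p.

x^2 - 2*x*y - y^2 + y + 2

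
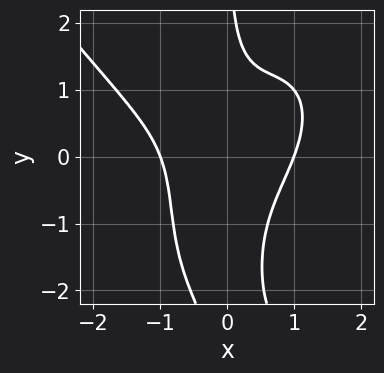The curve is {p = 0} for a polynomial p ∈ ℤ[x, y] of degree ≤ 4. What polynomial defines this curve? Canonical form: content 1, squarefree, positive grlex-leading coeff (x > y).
2*x^4 + x*y^3 - 3*x^2*y + 2*x*y^2 - 2

First, the degree is 4 — the shape is more complex than any degree-3 curve.
Then, reading off the gridlines: no y-intercept at any integer in the box; among the integer gridlines, it crosses the x-axis at x ∈ {-1, 1}.
Finally, assembling these constraints gives the stated polynomial.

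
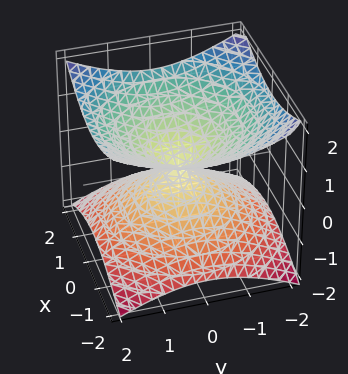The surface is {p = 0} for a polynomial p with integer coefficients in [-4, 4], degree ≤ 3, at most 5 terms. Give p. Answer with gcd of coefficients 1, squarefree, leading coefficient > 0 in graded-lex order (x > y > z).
x^2 + y^2 - 2*z^2

The degree is 2 — a double cone through the origin; a quadric.
Symmetry: the surface is invariant under rotation about z: p = q(x² + y², z); mirror symmetry z ↦ −z ⇒ only even powers of z.
From the visible intercepts: it meets the x-axis at x = 0 (among the integer gridlines); a circular section at z = 1 has radius between 1 and 2.
Matching integer coefficients to the picture gives p.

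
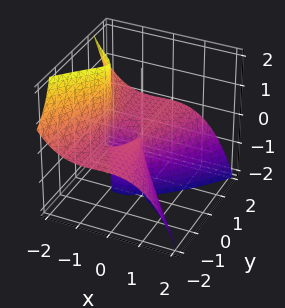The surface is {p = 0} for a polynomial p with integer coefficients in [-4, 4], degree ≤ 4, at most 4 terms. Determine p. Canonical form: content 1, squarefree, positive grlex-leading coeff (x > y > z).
(a) The degree is 3 — no degree-2 surface has this shape.
(b) Against the integer gridlines: the visible z-axis segment lies entirely on the surface; it meets the x-axis at x = -1 (among the integer gridlines).
(c) Putting this together gives p. Check: (0, 1, 0) on the y-axis lies on the surface, and p(0, 1, 0) = 0. ✓

2*x^3 + 3*y^2*z + 2*x^2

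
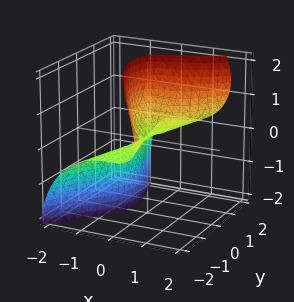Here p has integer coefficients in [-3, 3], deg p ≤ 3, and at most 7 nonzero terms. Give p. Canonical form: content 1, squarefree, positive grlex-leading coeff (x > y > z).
1. deg p = 3. A generic line meets the surface in up to 3 points.
2. From the axis intercepts and sections: one x-axis crossing is at x = 0; every point of the y-axis in the box is on the surface; it meets the z-axis at z = 0 (among the integer gridlines).
3. Solving for integer coefficients yields p as stated.

3*x^3 - 3*x*y*z + 3*x*z^2 - 2*y^2*z + 2*z^2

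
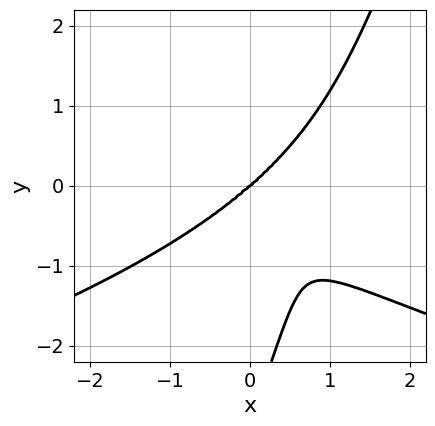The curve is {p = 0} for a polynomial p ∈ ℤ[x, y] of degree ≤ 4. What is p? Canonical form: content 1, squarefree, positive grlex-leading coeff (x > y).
1. Degree: no degree-3 curve has this shape, so deg p = 4.
2. From the visible intercepts: one y-axis crossing is at y = 0; one x-axis crossing is at x = 0.
3. Together with the visible shape, these determine p as stated.

3*x*y^3 - y^4 + 2*x^3 - 3*y^3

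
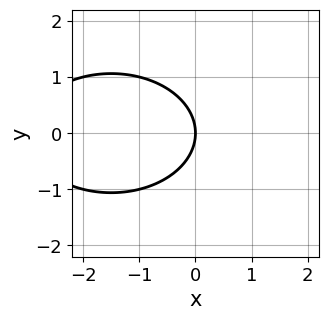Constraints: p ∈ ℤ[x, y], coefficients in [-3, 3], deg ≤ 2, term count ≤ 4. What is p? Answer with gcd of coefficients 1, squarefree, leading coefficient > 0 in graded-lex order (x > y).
Degree: the shape is more complex than any degree-1 curve, so deg p = 2.
Symmetries: it's symmetric under y → −y, forcing even powers of y.
Observable constraints: it crosses the y-axis at the gridline y = 0; one x-axis crossing is at x = 0.
Matching integer coefficients to the picture gives p.

x^2 + 2*y^2 + 3*x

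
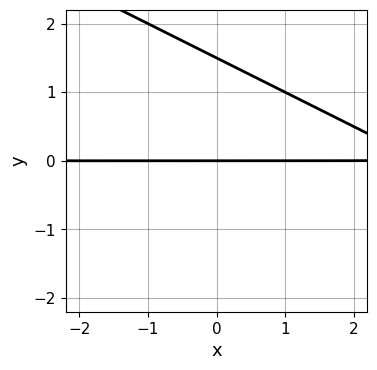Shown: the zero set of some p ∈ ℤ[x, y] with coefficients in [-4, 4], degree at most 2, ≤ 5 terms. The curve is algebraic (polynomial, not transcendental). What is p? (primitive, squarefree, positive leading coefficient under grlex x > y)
Degree: a generic line meets the curve in up to 2 points, so deg p = 2.
Observable constraints: the visible x-axis segment lies entirely on the curve; it meets the y-axis at y = 0 (among the integer gridlines).
Putting this together gives p.

x*y + 2*y^2 - 3*y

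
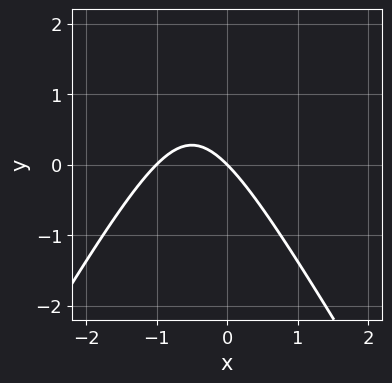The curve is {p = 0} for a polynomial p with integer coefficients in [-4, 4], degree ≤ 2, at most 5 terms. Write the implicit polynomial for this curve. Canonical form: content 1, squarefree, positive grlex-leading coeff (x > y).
1. Degree: a generic line meets the curve in up to 2 points, so deg p = 2.
2. Against the integer gridlines: it meets the y-axis at y = 0 (among the integer gridlines); the x-axis gridline crossings are at x ∈ {-1, 0}.
3. Solving for integer coefficients yields p as stated.

3*x^2 - y^2 + 3*x + 3*y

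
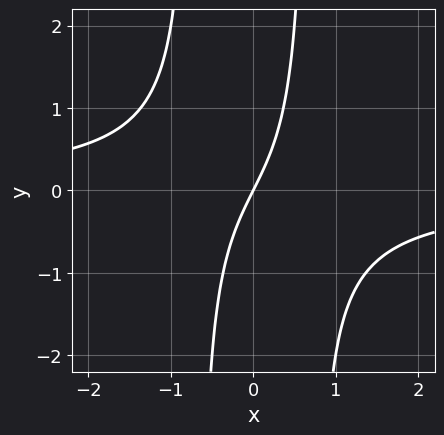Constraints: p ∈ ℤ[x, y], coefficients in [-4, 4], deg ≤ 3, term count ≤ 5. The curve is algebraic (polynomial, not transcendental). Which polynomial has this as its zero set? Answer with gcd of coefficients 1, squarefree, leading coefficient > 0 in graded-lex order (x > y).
1. The degree is 3 — a generic line meets the curve in up to 3 points.
2. From the axis intercepts and sections: one x-axis crossing is at x = 0; it meets the y-axis at y = 0 (among the integer gridlines).
3. Together with the visible shape, these determine p as stated.

2*x^2*y + 2*x - y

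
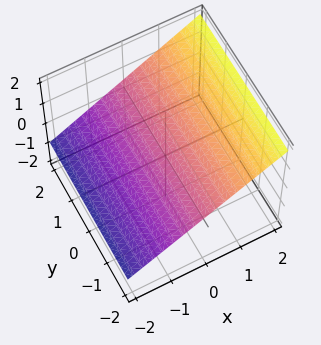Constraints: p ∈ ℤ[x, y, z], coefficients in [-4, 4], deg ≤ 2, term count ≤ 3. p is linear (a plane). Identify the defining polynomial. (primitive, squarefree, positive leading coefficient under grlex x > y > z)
2*x - 3*z + 2

1. Degree: the surface is flat (a plane), so deg p = 1.
2. From the axis intercepts and sections: no y-intercept at any integer in the box; it crosses the x-axis at the gridline x = -1.
3. Together with the visible shape, these determine p as stated.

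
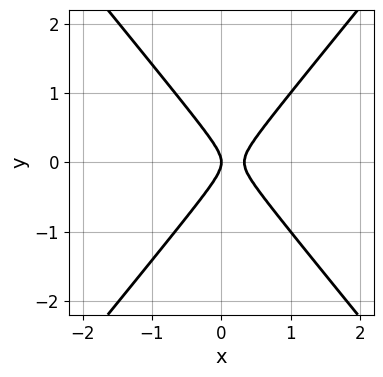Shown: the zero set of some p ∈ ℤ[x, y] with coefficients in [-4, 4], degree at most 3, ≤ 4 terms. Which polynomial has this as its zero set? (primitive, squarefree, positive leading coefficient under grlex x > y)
3*x^2 - 2*y^2 - x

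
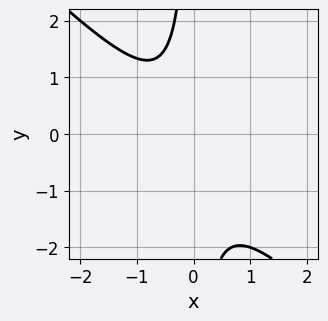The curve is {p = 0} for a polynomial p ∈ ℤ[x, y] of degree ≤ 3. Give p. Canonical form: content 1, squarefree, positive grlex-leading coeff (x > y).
3*x^2 + 3*x*y + x + 2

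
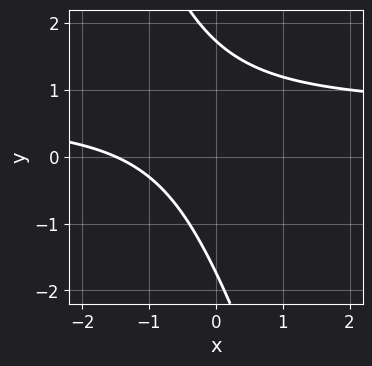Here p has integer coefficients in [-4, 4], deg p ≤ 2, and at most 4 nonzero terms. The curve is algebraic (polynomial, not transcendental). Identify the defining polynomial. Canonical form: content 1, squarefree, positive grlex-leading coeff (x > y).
3*x*y + y^2 - 2*x - 3

(a) deg p = 2.
(b) The integer polynomial consistent with all of this is the stated p.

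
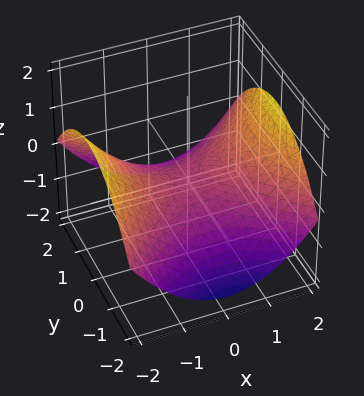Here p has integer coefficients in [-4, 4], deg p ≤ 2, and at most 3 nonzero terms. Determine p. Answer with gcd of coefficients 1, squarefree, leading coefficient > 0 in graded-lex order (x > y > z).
x^2 - y^2 - 3*z

First, deg p = 2.
Next, symmetries: mirror symmetry x ↦ −x ⇒ only even powers of x; the y ↦ −y reflection is a symmetry, so y appears only in even powers.
Next, checking where it meets the axes: it crosses the y-axis at the gridline y = 0; one z-axis crossing is at z = 0; it meets the x-axis at x = 0 (among the integer gridlines).
Finally, fitting integer coefficients to these (and the overall shape) gives p.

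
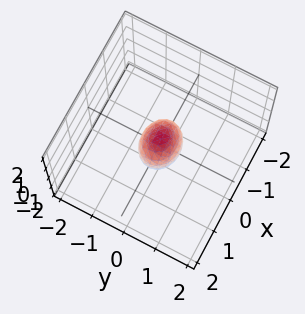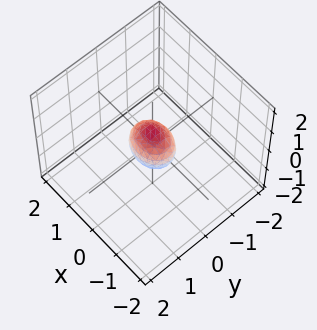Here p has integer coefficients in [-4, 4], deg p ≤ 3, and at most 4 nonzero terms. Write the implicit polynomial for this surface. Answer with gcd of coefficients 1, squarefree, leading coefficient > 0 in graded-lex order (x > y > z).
deg p = 2. Bounded and convex; a quadric.
Symmetries: it's symmetric under z → −z, forcing even powers of z; mirror symmetry y ↦ −y ⇒ only even powers of y; it's symmetric under x → −x, forcing even powers of x.
Assembling these constraints gives the stated polynomial.

2*x^2 + 3*y^2 + 2*z^2 - 1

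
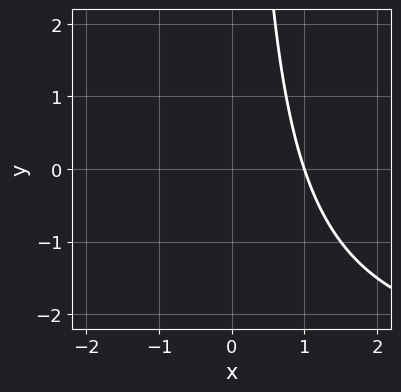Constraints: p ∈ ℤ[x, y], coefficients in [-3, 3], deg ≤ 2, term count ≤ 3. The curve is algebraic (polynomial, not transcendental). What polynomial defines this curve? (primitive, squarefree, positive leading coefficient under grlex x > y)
First, degree: no degree-1 curve has this shape, so deg p = 2.
Next, from the visible intercepts: no y-intercept at any integer in the box; one x-axis crossing is at x = 1.
Finally, putting this together gives p.

x*y + 3*x - 3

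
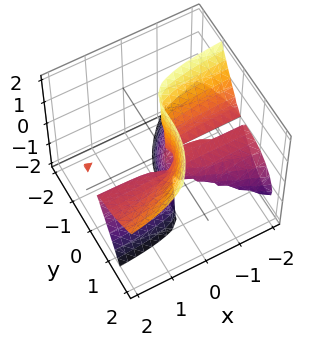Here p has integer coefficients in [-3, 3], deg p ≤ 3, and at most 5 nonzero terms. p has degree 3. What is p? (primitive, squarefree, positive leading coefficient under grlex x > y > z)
3*x*y*z + 2*x*z^2 - 2*y^3 + y^2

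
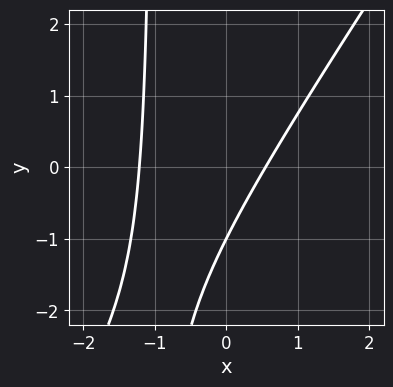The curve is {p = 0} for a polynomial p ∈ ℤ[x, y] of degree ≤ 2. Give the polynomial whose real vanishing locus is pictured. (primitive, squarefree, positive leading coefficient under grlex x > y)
3*x^2 - 2*x*y + 2*x - 2*y - 2

(a) Degree: the shape is more complex than any degree-1 curve, so deg p = 2.
(b) From the axis intercepts and sections: it crosses the y-axis at the gridline y = -1.
(c) The integer polynomial consistent with all of this is the stated p.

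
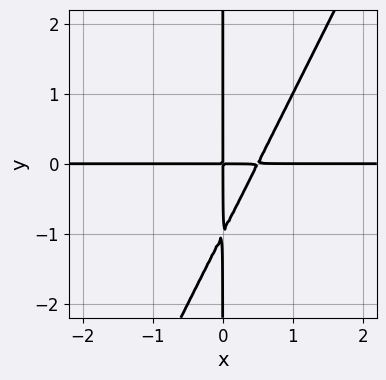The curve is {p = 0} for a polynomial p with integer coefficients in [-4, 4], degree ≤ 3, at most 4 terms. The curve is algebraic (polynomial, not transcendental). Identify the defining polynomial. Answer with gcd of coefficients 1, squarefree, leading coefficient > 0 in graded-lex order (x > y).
(a) deg p = 3. The shape is more complex than any degree-2 curve.
(b) From the axis intercepts and sections: every point of the x-axis in the box is on the curve; every point of the y-axis in the box is on the curve.
(c) Fitting integer coefficients to these (and the overall shape) gives p.

2*x^2*y - x*y^2 - x*y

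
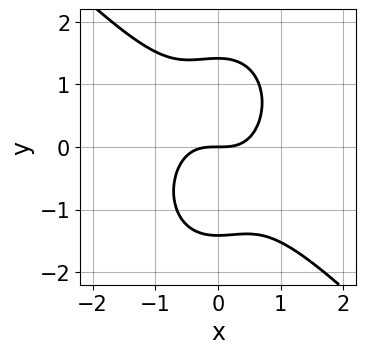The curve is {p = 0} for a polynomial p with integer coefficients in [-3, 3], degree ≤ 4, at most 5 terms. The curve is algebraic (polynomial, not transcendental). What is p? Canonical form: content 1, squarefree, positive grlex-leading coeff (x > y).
First, degree: a generic line meets the curve in up to 3 points, so deg p = 3.
Then, reading off the gridlines: it meets the y-axis at y = 0 (among the integer gridlines); it meets the x-axis at x = 0 (among the integer gridlines).
Finally, the integer polynomial consistent with all of this is the stated p.

2*x^3 + x^2*y + y^3 - 2*y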